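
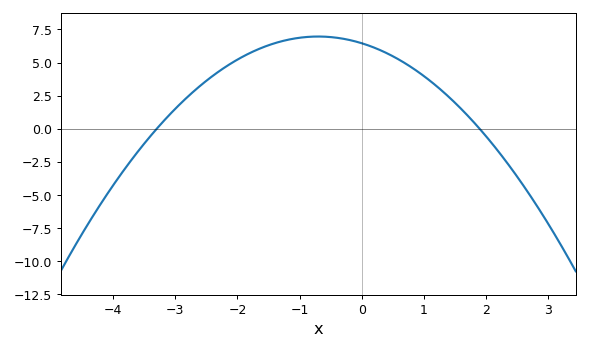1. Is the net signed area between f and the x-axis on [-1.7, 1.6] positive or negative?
positive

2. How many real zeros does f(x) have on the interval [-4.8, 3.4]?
2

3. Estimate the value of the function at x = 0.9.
4.33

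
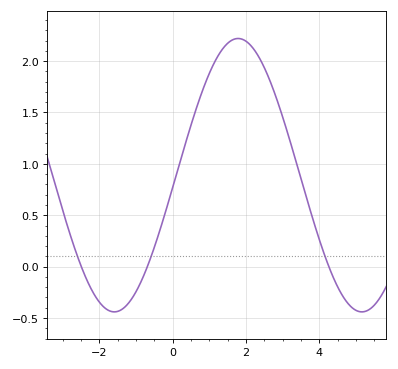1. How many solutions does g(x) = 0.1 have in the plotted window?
3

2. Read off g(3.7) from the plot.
0.615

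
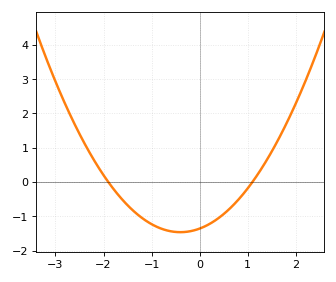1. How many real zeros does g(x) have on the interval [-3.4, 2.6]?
2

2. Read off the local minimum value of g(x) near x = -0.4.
-1.5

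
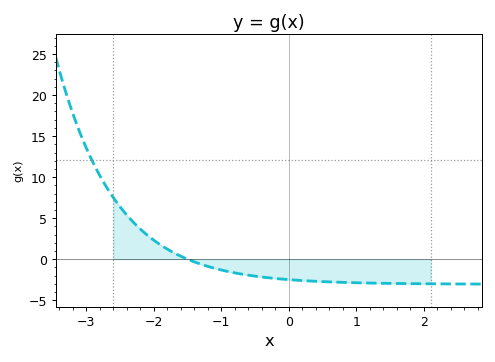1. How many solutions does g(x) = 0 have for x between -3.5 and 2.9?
1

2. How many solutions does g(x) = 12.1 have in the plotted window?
1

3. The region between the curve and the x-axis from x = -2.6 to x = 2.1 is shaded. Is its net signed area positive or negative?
negative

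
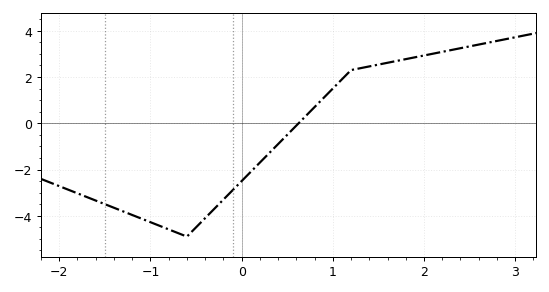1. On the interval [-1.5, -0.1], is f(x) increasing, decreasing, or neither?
neither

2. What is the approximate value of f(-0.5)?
-4.4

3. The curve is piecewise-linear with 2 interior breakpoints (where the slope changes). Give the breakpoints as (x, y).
(-0.6, -4.9); (1.2, 2.3)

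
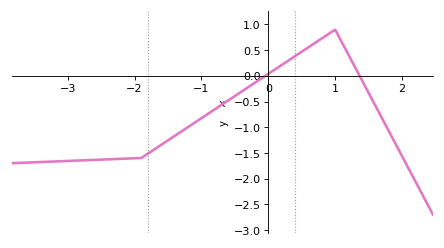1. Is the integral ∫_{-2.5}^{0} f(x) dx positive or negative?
negative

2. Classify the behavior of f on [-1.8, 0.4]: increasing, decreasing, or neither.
increasing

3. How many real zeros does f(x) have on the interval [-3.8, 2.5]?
2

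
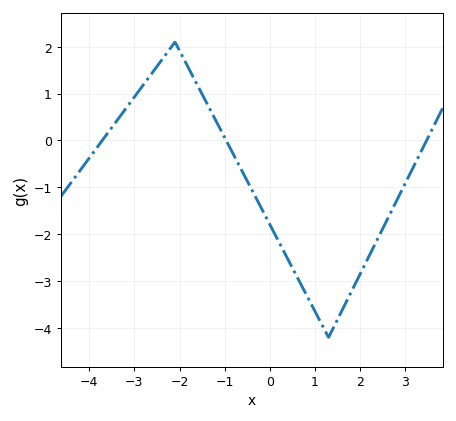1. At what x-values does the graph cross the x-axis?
-3.71, -0.967, 3.47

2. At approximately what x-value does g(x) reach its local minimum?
1.3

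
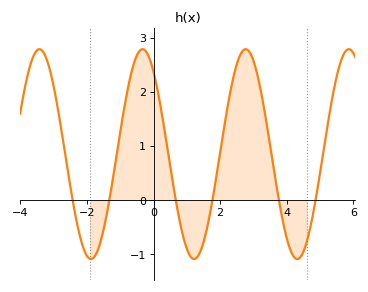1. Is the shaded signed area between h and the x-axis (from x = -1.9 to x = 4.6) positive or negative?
positive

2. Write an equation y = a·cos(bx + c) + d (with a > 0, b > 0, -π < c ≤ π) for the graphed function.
y = 1.94cos(2x + 0.67) + 0.85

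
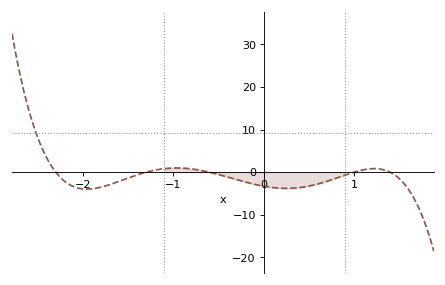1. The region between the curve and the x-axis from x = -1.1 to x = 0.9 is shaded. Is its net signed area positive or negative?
negative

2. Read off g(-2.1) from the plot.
-3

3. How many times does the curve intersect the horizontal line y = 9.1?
1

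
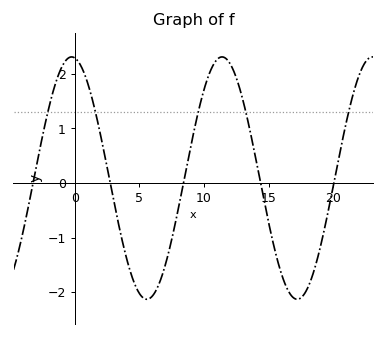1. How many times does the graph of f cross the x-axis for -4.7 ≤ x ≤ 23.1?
5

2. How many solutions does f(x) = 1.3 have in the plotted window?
5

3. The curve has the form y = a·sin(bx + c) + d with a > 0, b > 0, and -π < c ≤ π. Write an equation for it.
y = 2.22sin(0.54x + 1.7) + 0.09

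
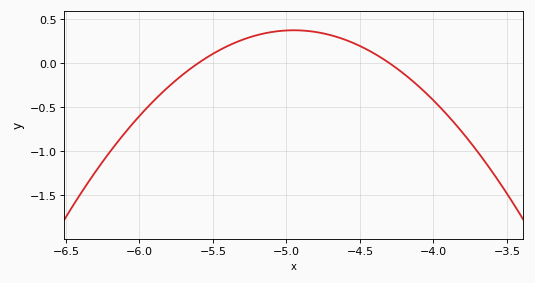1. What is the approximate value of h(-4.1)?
-0.264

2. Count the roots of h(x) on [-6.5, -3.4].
2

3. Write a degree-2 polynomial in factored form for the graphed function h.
y = -0.88(x + 5.6)(x + 4.3)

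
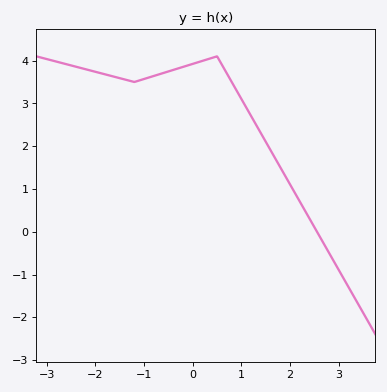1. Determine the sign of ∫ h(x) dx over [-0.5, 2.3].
positive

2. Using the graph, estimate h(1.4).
2.3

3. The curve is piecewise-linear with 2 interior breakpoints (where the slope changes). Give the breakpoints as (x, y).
(-1.2, 3.5); (0.5, 4.1)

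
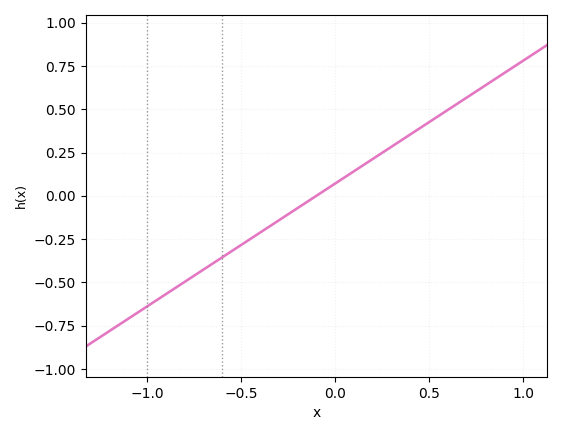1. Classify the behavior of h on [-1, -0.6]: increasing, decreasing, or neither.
increasing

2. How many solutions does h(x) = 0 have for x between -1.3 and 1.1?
1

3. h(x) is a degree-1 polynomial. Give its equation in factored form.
y = 0.71(x + 0.1)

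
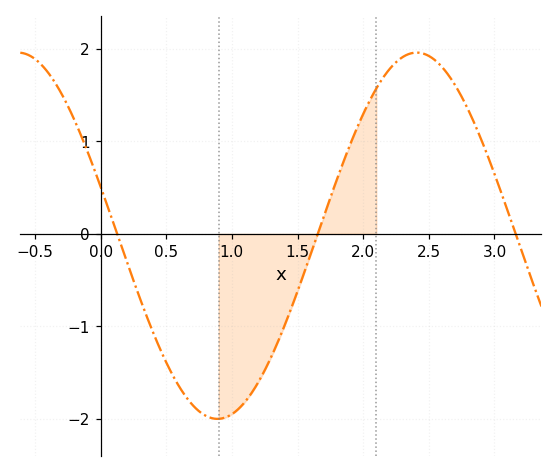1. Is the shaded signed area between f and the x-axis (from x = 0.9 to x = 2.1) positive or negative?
negative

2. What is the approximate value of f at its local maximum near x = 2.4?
2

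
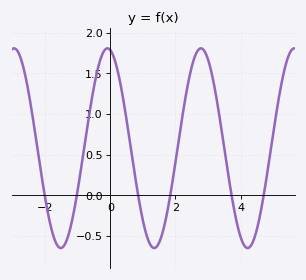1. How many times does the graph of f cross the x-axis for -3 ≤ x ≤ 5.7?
6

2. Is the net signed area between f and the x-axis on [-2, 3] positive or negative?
positive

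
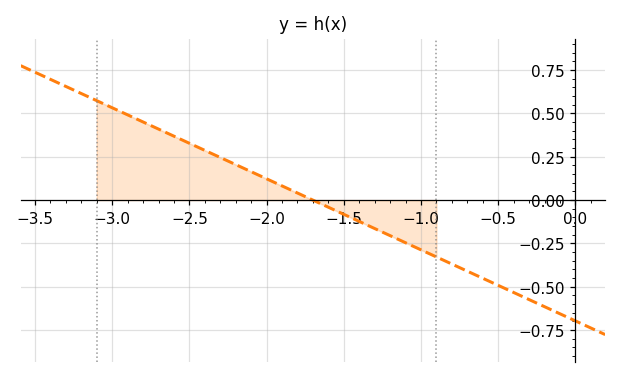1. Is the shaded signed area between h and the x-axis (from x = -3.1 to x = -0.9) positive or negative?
positive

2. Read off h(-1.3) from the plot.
-0.164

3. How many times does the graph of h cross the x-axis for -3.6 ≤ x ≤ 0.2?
1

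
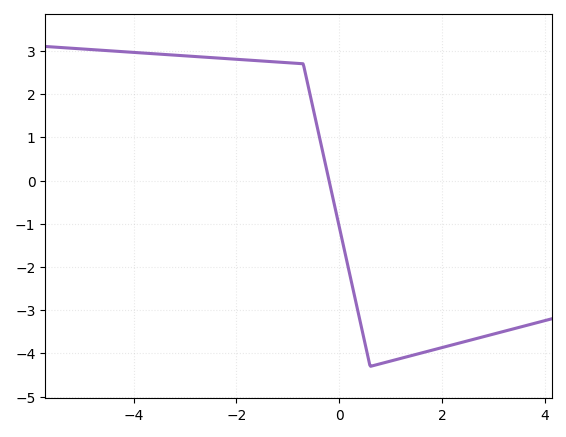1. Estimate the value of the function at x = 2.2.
-3.8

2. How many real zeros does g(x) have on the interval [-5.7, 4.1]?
1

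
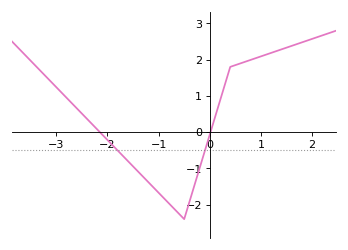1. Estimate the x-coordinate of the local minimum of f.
-0.499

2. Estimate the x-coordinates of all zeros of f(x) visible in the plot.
-2.15, 0.014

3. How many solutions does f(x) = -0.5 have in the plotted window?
2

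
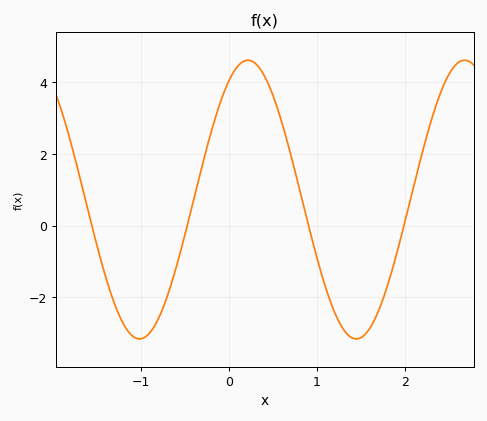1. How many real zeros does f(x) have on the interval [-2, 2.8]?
4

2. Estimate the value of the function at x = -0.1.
3.4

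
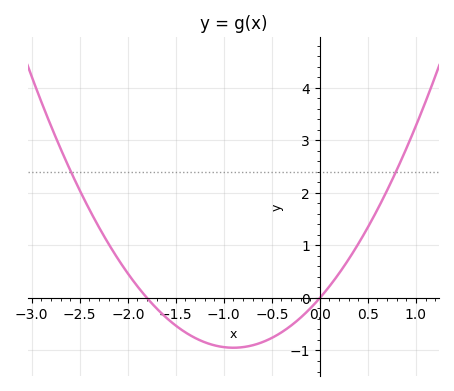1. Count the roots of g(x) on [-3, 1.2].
2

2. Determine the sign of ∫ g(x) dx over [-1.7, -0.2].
negative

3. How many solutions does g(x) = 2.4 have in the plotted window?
2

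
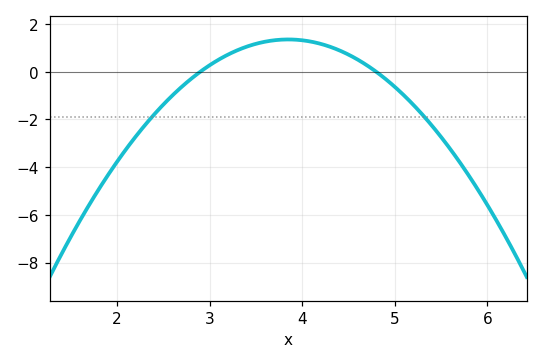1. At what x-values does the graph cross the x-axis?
2.9, 4.8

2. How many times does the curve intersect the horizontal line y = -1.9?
2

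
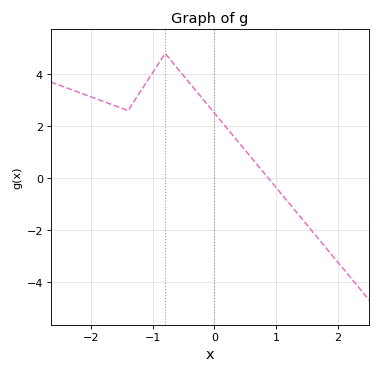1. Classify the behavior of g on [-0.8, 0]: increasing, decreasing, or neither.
decreasing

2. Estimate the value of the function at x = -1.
4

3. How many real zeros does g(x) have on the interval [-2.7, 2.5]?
1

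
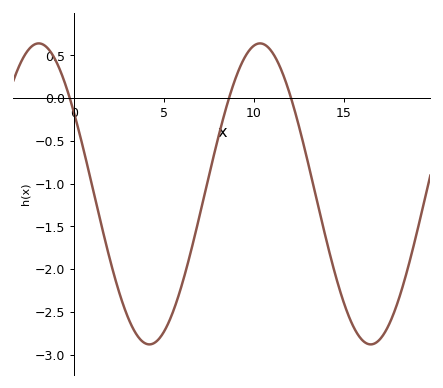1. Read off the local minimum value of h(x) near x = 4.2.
-2.9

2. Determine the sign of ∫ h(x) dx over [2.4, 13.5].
negative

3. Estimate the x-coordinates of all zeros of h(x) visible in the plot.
-0.5, 8.5, 12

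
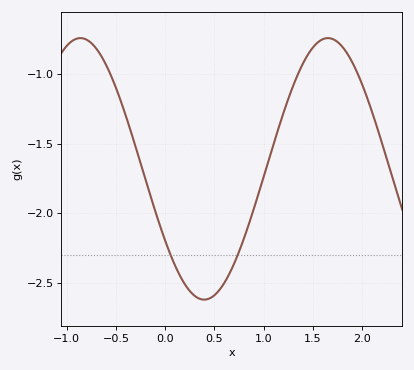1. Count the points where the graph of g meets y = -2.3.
2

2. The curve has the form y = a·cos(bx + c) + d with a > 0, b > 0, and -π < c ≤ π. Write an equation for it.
y = 0.94cos(2.5x + 2.2) - 1.68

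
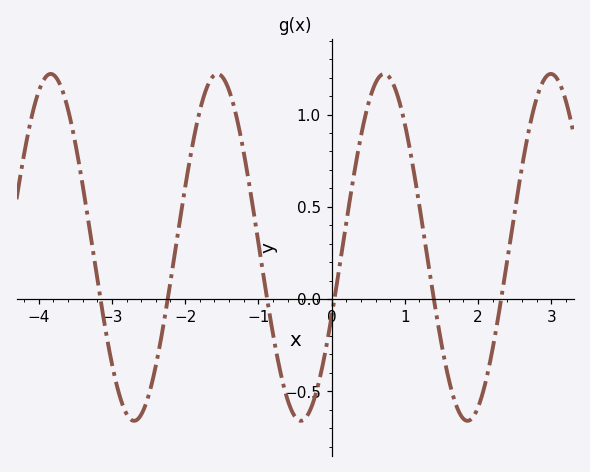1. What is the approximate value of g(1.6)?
-0.435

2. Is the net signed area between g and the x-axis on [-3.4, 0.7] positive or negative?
positive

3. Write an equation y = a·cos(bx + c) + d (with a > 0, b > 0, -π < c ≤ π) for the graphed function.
y = 0.94cos(2.76x - 1.98) + 0.28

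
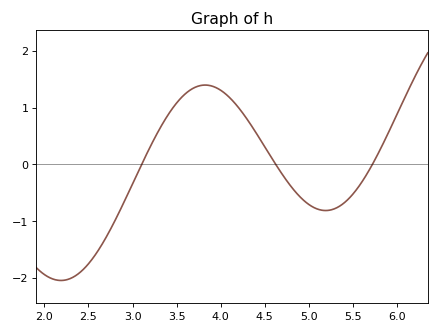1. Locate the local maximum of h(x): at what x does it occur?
3.83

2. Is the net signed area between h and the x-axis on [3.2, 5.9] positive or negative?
positive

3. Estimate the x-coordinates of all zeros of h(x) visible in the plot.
3.1, 4.63, 5.73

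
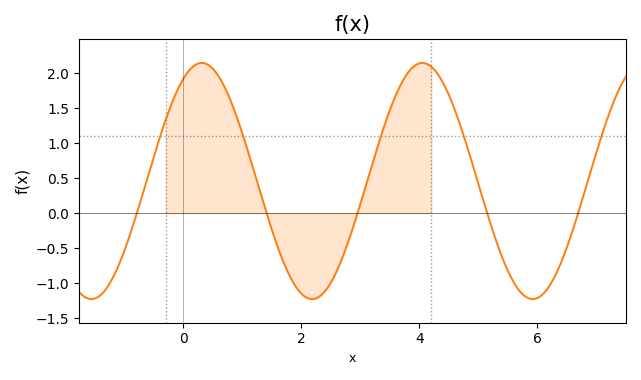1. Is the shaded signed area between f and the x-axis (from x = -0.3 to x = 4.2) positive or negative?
positive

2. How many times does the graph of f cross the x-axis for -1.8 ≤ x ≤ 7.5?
5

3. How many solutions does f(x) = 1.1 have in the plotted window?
5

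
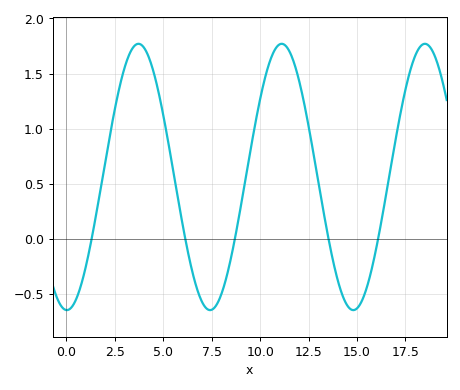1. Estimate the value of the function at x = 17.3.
1.19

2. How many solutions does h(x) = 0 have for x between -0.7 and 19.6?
5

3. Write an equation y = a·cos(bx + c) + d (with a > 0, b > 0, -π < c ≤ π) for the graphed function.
y = 1.21cos(0.85x + 3.12) + 0.56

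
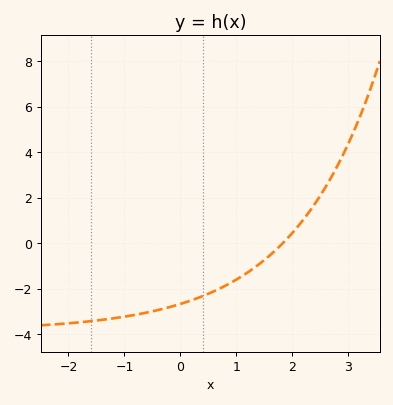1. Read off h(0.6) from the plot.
-2.2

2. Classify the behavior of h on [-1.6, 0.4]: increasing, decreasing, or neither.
increasing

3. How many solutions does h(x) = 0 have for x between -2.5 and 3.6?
1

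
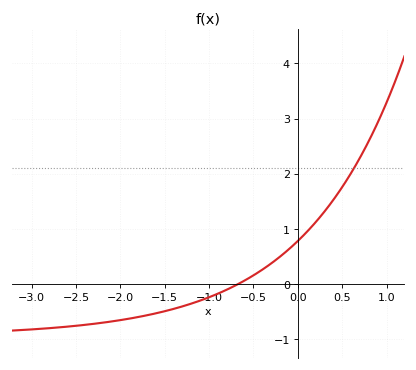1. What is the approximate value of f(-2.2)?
-0.703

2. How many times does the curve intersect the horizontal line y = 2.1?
1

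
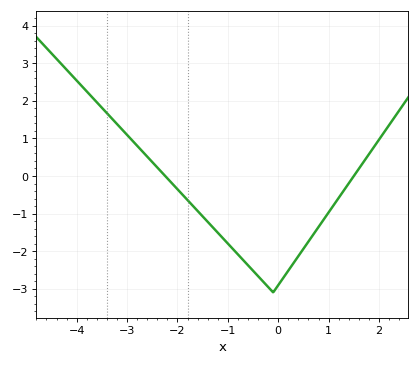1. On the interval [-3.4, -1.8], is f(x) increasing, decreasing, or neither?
decreasing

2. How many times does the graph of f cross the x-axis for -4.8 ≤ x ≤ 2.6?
2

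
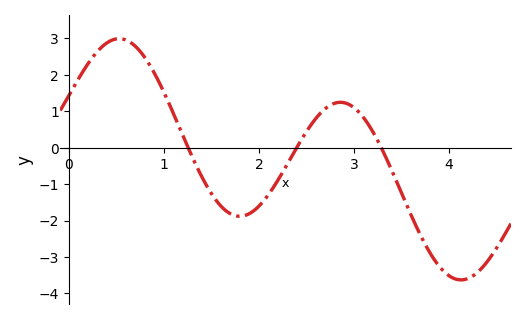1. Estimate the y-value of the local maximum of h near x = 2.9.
1.24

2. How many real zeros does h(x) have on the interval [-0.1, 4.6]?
3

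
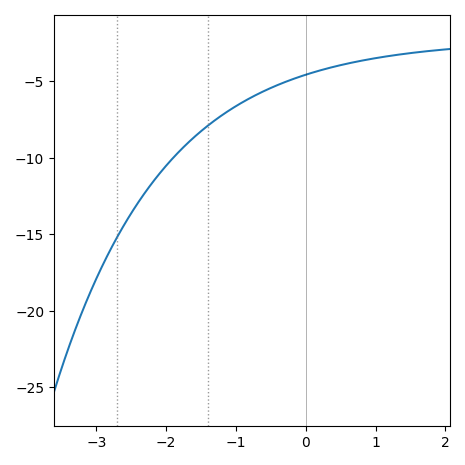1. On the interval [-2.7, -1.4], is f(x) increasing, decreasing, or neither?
increasing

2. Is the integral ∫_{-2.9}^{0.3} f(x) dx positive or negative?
negative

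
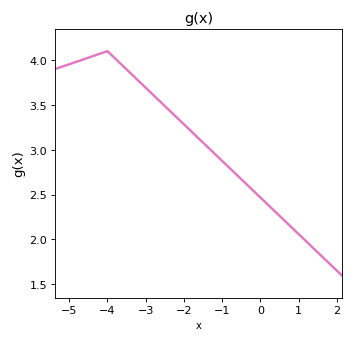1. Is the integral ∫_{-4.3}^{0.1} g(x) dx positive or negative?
positive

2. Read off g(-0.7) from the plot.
2.75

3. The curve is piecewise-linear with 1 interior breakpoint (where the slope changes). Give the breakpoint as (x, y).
(-4, 4.1)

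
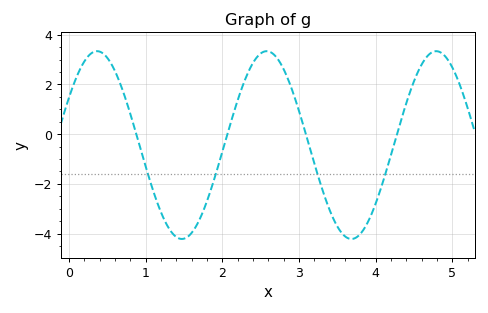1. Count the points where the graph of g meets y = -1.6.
4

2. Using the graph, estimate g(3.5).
-3.71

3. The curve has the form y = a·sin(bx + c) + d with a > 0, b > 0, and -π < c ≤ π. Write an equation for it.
y = 3.78sin(2.84x + 0.532) - 0.44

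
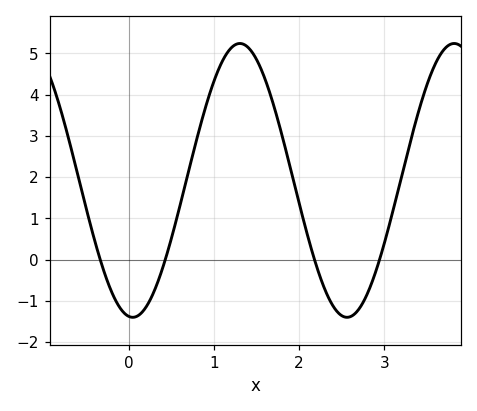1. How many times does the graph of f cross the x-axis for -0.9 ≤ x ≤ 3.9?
4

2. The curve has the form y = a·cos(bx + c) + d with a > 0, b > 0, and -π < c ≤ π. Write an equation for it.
y = 3.32cos(2.5x + 3) + 1.92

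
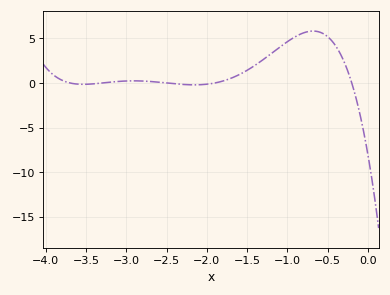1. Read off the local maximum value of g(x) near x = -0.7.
5.82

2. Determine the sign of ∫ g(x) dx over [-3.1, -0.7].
positive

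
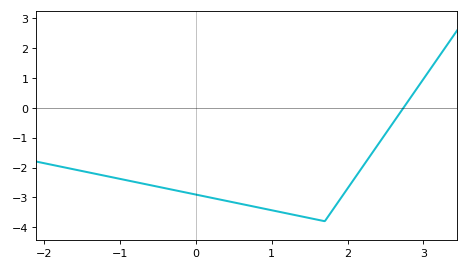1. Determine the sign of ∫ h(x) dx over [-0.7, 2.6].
negative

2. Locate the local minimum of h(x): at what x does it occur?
1.7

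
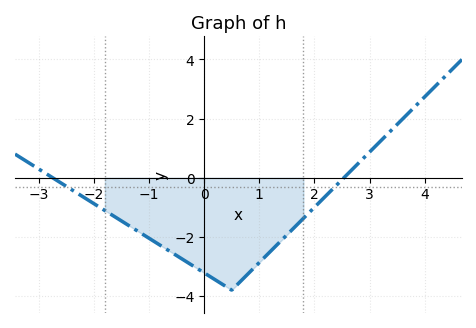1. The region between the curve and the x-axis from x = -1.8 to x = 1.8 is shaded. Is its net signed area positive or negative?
negative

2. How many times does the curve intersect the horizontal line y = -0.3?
2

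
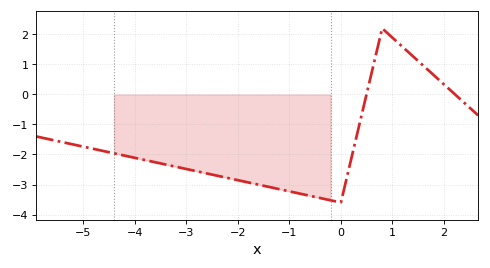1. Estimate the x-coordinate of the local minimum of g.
-0.002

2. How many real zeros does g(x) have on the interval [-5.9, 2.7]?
2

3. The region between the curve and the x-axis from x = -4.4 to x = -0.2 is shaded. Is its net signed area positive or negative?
negative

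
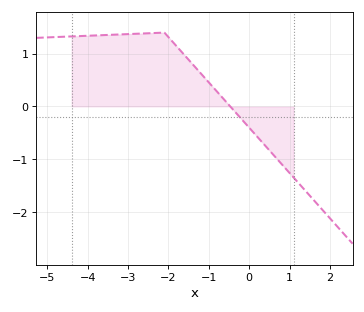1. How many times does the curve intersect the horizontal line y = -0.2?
1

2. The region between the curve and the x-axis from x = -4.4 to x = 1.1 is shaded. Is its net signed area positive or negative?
positive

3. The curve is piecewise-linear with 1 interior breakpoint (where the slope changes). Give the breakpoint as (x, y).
(-2.1, 1.4)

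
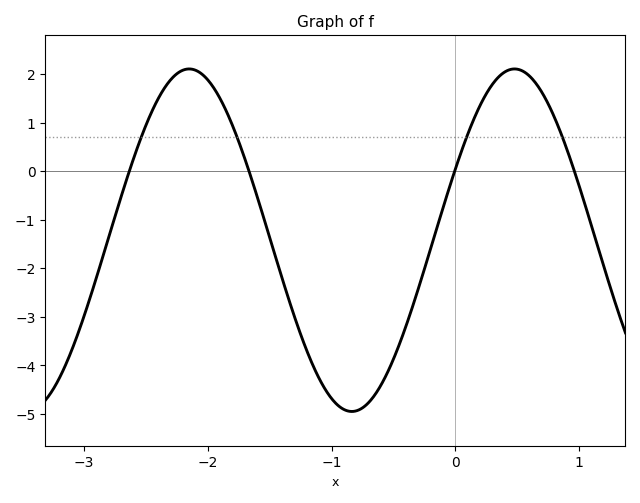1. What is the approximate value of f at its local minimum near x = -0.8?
-4.95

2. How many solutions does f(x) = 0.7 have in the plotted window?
4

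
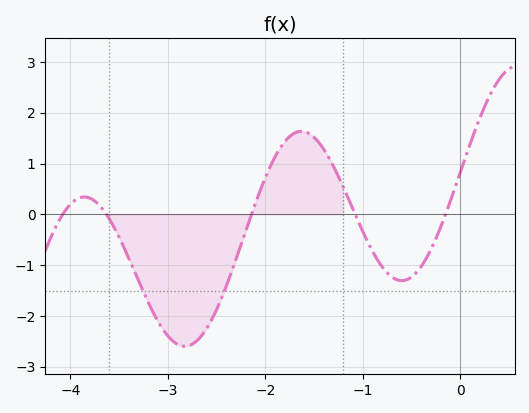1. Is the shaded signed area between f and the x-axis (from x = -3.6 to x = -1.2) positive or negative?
negative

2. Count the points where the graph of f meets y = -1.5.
2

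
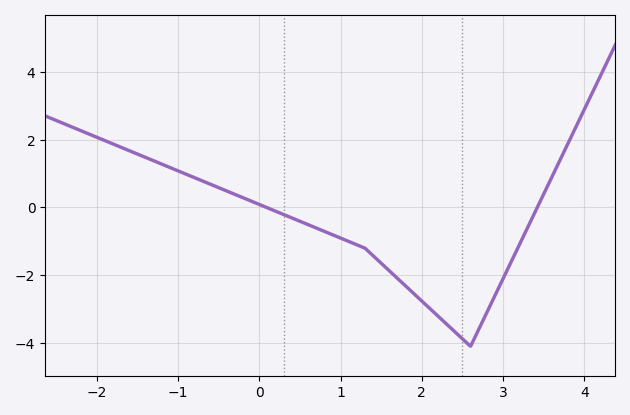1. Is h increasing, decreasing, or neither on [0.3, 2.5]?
decreasing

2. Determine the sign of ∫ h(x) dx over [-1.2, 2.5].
negative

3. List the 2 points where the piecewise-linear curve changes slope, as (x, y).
(1.3, -1.2); (2.6, -4.1)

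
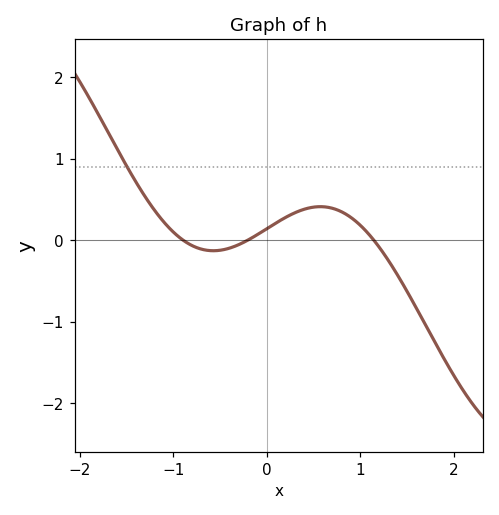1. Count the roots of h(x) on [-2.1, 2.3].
3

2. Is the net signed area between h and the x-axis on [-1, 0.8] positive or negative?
positive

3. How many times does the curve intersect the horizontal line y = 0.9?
1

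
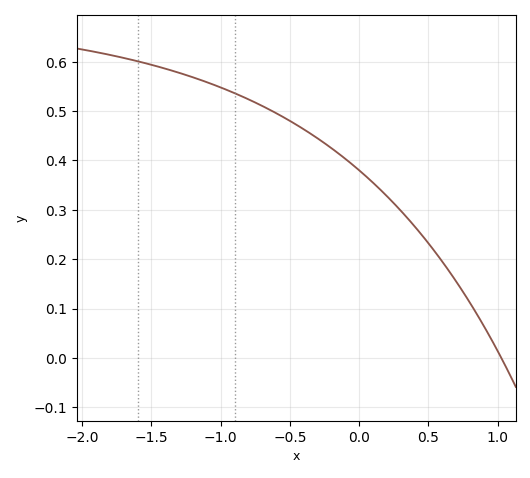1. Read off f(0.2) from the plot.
0.328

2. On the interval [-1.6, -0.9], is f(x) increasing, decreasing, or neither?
decreasing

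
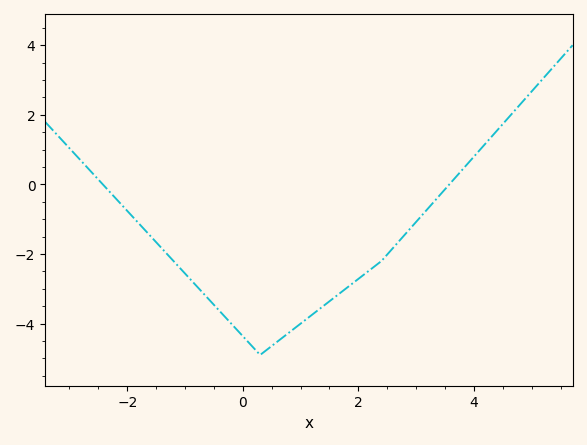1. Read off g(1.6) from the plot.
-3.23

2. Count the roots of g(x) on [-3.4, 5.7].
2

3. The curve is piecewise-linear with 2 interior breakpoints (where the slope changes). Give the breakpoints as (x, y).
(0.3, -4.9); (2.4, -2.2)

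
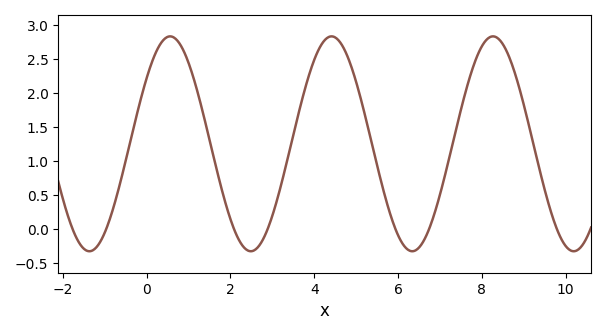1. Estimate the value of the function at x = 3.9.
2.3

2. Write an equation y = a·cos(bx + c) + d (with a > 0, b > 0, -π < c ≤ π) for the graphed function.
y = 1.58cos(1.6x - 0.91) + 1.26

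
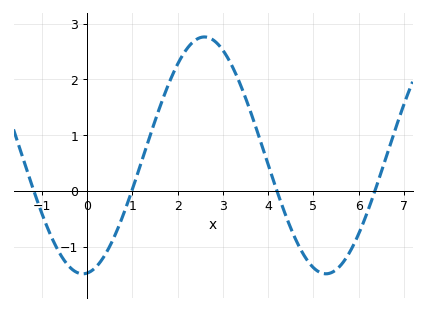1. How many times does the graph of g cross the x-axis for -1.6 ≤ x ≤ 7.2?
4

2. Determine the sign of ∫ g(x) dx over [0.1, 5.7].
positive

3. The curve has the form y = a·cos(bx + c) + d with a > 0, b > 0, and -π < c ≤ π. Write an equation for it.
y = 2.12cos(1.17x - 3.03) + 0.64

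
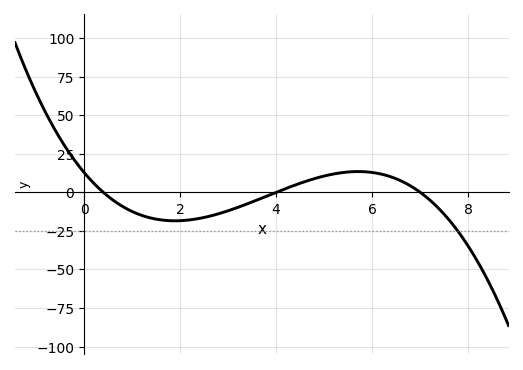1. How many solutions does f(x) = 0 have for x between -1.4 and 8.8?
3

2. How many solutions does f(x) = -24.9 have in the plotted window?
1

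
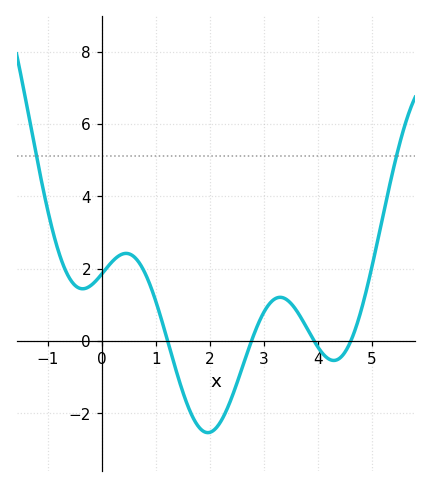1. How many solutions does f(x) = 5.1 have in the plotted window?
2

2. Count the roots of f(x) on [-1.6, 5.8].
4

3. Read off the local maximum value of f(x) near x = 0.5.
2.42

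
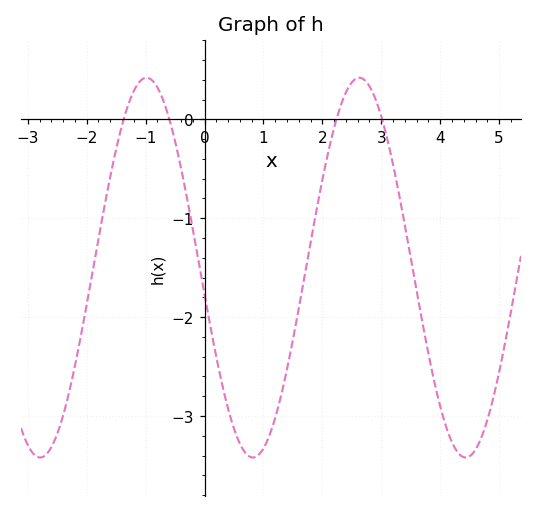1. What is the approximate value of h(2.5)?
0.373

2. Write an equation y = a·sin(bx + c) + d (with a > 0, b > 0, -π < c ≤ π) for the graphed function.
y = 1.92sin(1.74x - 3) - 1.5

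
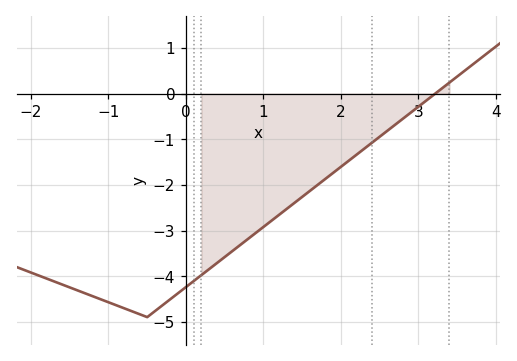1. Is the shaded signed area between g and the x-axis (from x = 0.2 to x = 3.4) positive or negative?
negative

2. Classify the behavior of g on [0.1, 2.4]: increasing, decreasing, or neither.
increasing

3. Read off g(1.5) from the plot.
-2.3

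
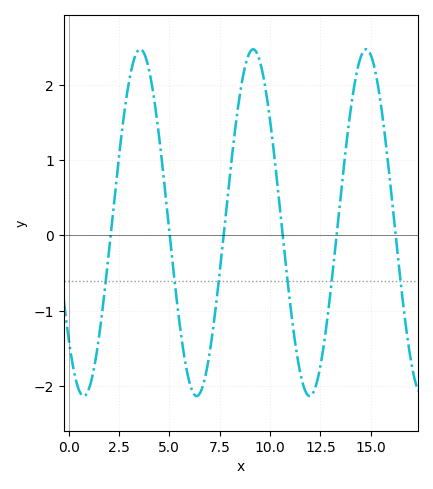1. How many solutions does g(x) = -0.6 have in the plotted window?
6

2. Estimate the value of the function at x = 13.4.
0.241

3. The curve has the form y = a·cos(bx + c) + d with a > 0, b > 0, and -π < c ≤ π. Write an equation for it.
y = 2.3cos(1.12x + 2.3) + 0.17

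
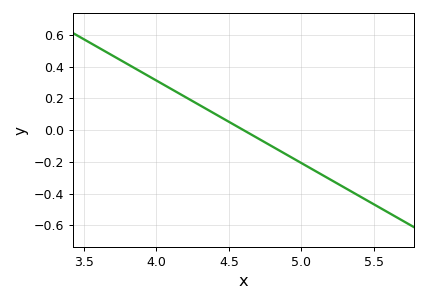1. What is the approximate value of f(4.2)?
0.2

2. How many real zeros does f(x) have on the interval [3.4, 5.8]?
1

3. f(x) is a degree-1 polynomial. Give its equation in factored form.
y = -0.52(x - 4.6)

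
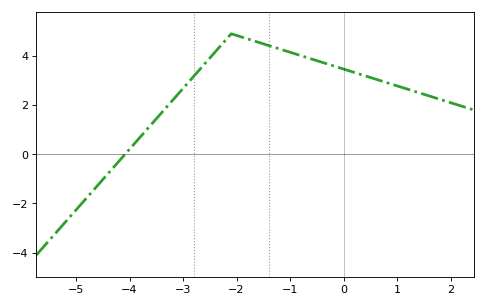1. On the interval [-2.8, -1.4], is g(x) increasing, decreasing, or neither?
neither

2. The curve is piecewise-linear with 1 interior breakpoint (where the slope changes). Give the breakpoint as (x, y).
(-2.1, 4.9)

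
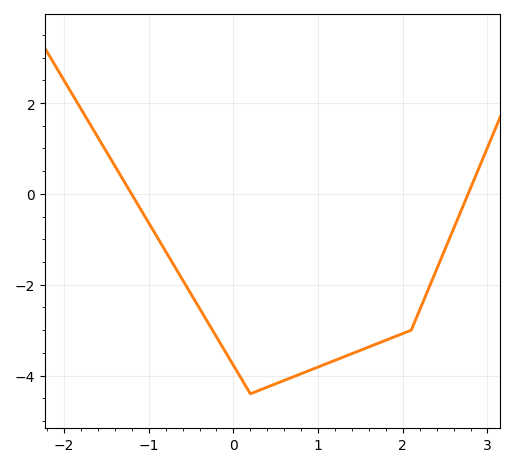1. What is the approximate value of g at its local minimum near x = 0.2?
-4.4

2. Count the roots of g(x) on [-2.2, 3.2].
2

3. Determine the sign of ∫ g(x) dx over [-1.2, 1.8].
negative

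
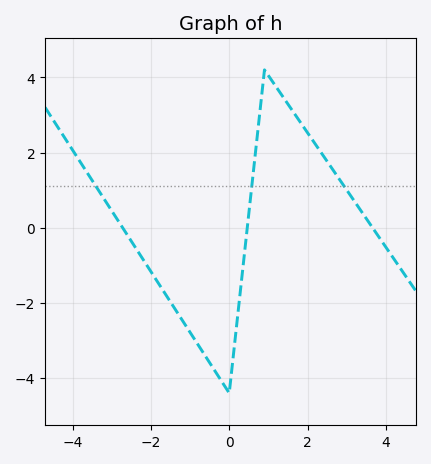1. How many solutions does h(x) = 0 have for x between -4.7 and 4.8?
3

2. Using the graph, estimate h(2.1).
2.37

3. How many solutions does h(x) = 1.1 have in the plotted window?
3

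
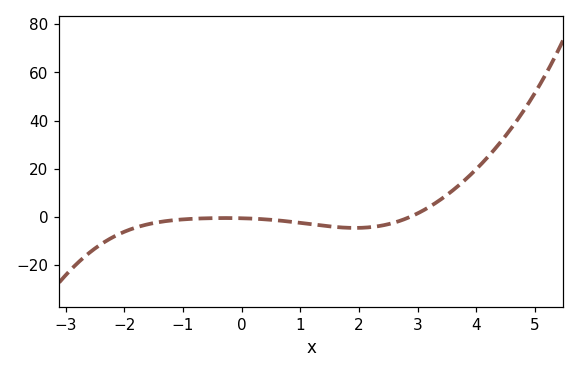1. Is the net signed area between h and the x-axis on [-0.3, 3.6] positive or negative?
negative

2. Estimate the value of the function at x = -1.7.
-4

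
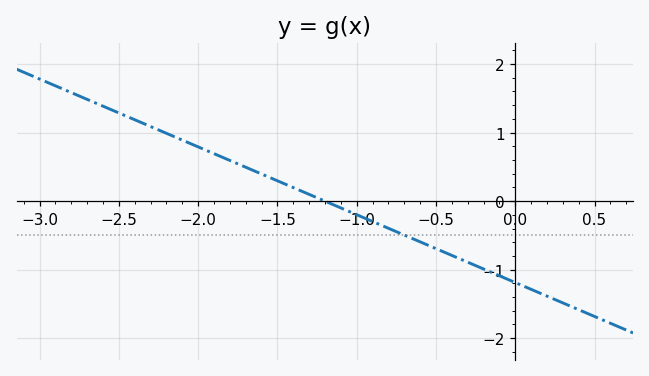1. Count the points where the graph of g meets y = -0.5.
1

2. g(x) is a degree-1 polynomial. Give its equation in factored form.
y = -0.99(x + 1.2)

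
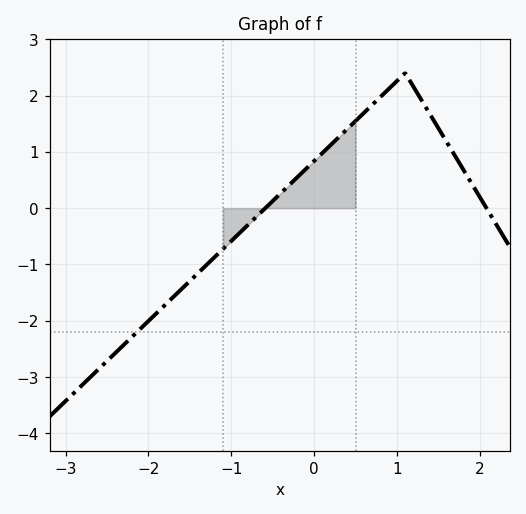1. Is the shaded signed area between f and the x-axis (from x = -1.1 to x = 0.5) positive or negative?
positive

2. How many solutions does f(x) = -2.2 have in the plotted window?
1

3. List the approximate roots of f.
-0.589, 2.08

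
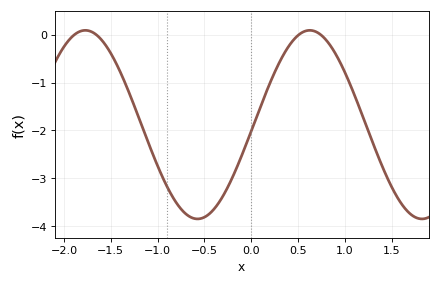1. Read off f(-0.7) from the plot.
-3.7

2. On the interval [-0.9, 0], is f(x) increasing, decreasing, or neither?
neither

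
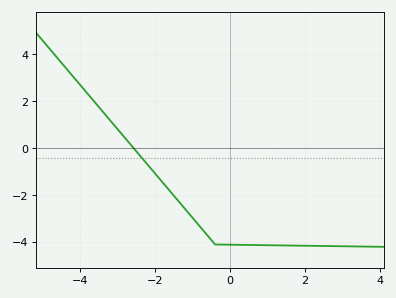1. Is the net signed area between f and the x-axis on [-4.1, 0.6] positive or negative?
negative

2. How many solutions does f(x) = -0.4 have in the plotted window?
1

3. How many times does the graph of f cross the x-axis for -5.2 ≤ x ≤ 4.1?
1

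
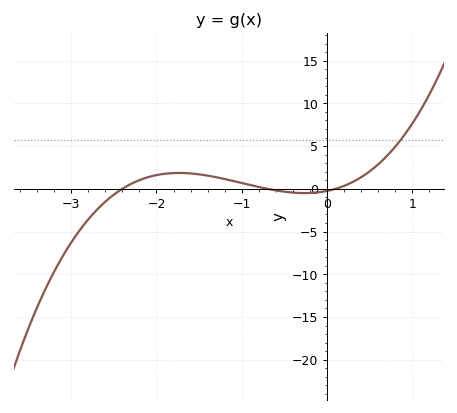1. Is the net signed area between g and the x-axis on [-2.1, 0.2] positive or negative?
positive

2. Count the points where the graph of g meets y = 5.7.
1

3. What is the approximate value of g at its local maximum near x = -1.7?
1.86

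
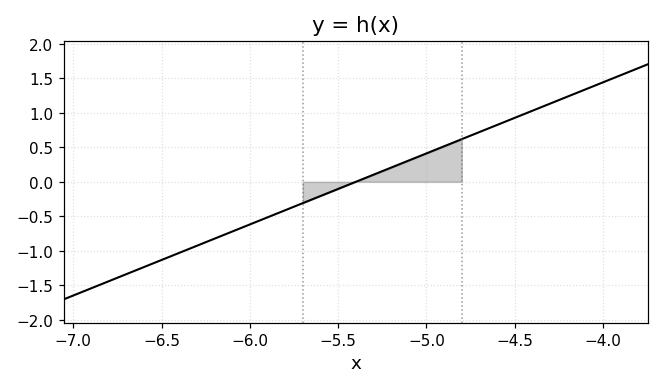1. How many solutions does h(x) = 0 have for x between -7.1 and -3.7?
1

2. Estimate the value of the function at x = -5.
0.412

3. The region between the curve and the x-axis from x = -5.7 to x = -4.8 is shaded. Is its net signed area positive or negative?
positive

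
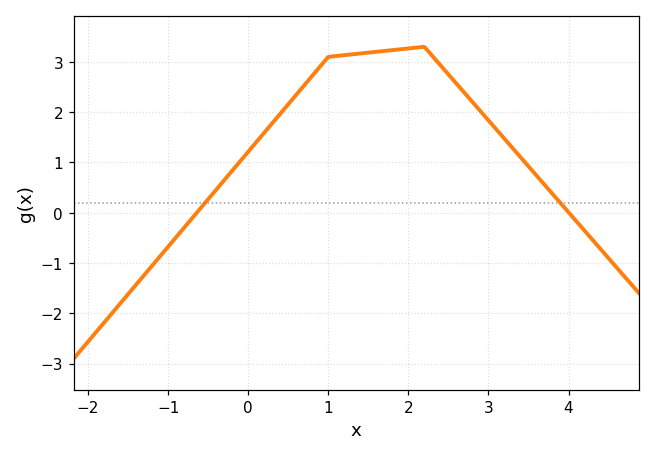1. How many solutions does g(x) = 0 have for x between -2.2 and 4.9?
2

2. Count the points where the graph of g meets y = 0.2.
2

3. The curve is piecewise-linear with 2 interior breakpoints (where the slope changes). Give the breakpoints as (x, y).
(1, 3.1); (2.2, 3.3)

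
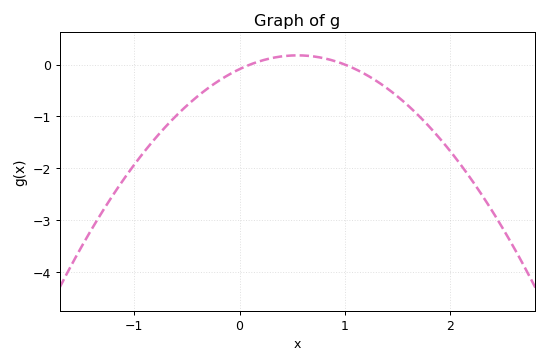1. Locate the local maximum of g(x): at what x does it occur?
0.55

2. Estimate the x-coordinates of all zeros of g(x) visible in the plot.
0.1, 1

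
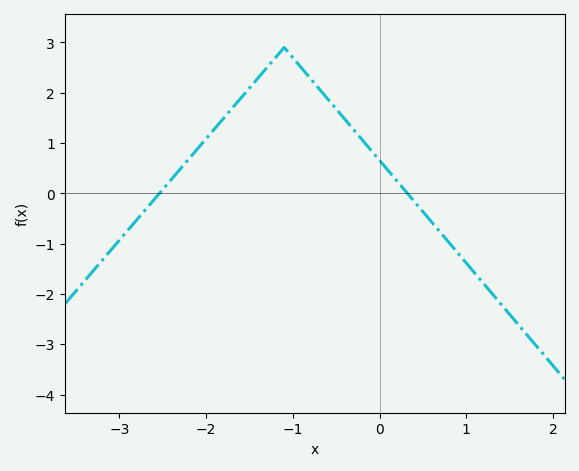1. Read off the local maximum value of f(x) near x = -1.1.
2.9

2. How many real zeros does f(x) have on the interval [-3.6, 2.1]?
2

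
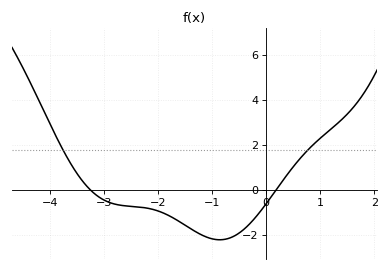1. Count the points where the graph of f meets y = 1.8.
2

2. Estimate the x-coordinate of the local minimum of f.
-0.9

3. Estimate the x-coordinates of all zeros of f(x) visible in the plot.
-3.3, 0.2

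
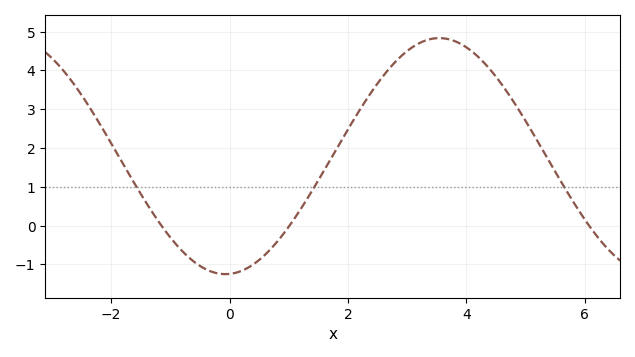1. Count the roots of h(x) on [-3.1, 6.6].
3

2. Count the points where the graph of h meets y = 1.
3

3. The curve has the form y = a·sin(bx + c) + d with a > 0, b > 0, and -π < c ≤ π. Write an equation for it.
y = 3.04sin(0.87x - 1.5) + 1.79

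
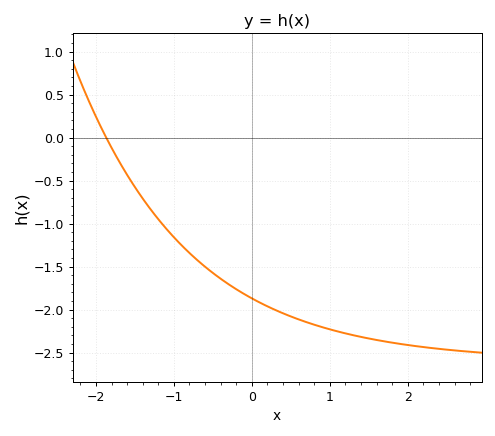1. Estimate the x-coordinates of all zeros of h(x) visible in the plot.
-1.87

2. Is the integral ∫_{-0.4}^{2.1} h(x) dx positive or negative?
negative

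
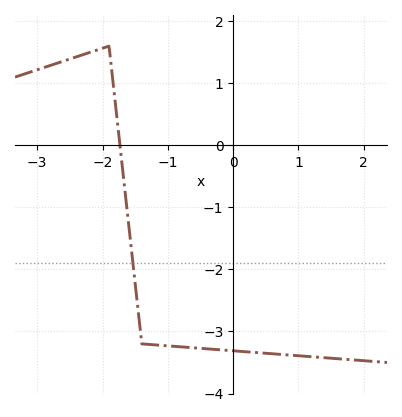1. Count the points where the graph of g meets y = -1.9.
1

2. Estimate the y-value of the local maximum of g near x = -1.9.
1.6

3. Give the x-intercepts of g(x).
-1.73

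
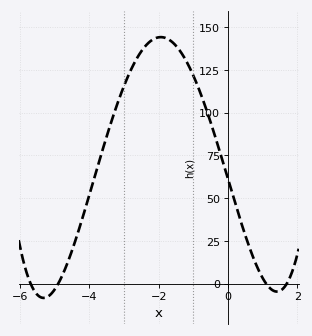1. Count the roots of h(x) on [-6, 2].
4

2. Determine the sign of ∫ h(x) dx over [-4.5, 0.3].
positive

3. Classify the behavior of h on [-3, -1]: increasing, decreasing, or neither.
neither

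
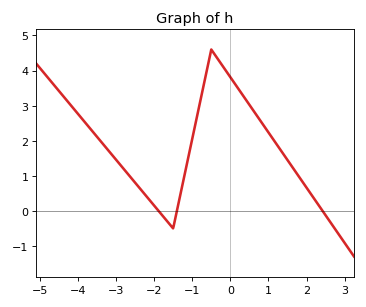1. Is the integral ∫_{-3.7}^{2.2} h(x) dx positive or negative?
positive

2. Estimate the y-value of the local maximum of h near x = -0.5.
4.6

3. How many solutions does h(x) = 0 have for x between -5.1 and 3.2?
3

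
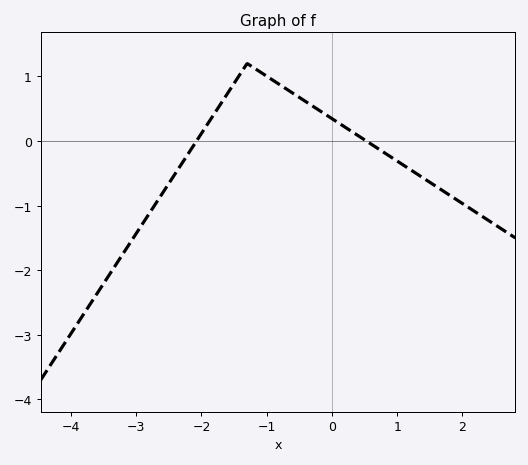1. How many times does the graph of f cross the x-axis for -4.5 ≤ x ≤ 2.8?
2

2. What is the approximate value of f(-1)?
1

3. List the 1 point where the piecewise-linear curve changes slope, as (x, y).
(-1.3, 1.2)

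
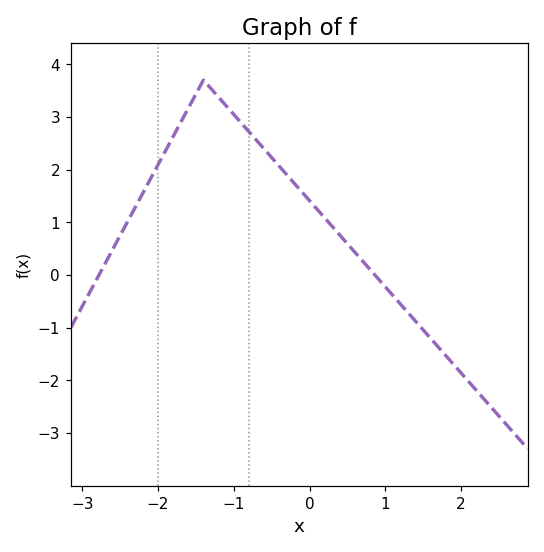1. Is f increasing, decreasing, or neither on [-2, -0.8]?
neither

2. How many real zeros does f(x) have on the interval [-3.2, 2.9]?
2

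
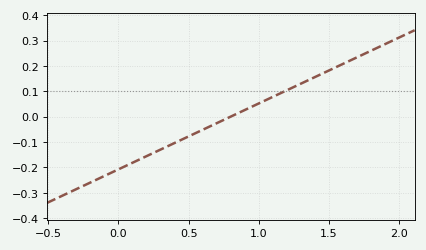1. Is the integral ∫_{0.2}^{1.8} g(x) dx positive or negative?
positive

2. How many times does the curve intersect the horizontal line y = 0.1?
1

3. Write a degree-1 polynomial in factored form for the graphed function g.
y = 0.26(x - 0.8)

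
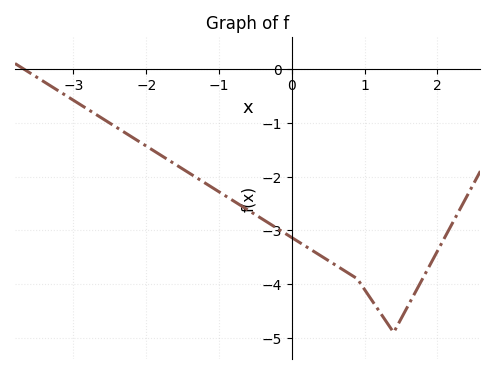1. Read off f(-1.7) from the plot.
-1.7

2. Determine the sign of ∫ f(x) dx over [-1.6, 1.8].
negative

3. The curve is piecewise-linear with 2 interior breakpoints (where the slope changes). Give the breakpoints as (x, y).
(0.9, -3.9); (1.4, -4.9)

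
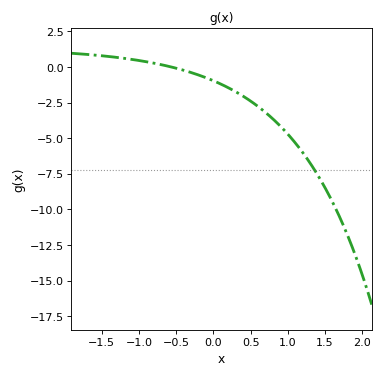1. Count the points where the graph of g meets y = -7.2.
1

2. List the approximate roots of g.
-0.56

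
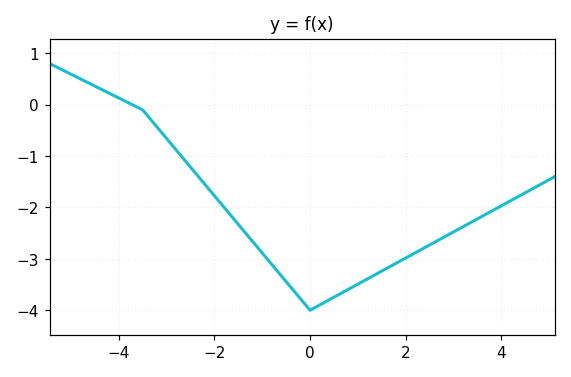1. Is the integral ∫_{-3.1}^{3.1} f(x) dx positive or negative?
negative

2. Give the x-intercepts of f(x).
-3.8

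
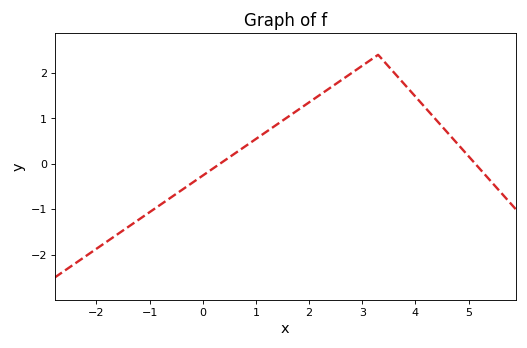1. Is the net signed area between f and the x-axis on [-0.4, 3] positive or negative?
positive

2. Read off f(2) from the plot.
1.4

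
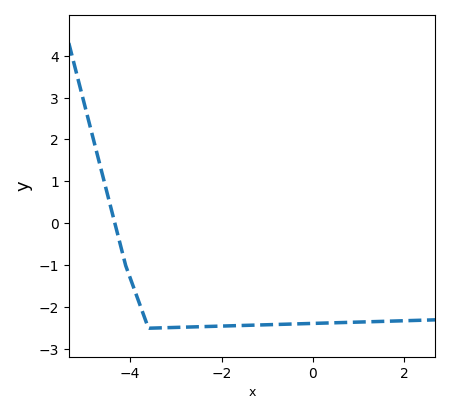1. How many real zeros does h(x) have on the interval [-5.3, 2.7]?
1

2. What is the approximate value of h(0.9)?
-2.4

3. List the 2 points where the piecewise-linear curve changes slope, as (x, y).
(-4.1, -1); (-3.6, -2.5)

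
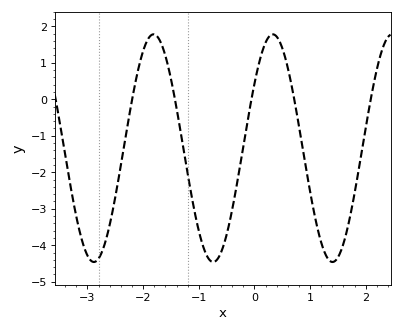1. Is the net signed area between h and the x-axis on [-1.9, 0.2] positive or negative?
negative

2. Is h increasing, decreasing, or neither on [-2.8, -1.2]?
neither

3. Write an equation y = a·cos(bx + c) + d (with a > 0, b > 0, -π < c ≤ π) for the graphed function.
y = 3.12cos(2.9x - 0.97) - 1.34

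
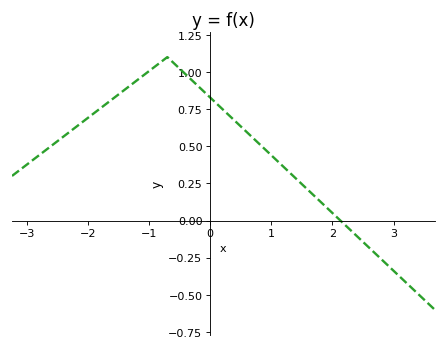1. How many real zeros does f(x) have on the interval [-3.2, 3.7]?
1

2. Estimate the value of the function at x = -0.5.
1.02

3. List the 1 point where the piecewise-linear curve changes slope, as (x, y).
(-0.7, 1.1)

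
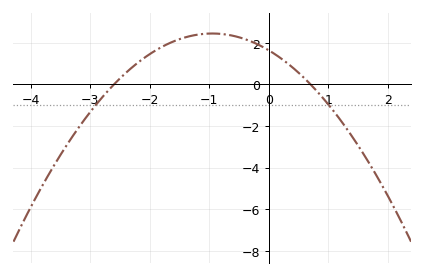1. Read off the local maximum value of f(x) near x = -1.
2.45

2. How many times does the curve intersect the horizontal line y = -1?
2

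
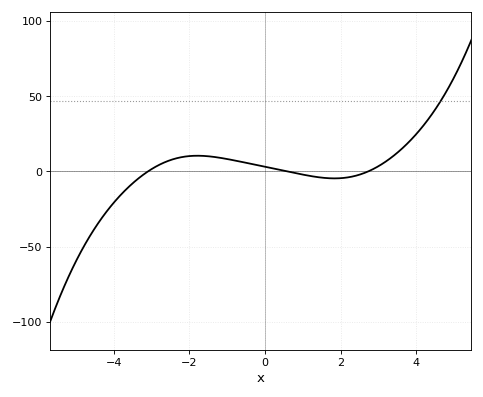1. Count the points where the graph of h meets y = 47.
1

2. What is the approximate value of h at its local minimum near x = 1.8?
-4.65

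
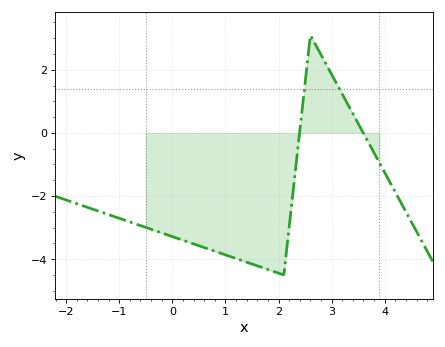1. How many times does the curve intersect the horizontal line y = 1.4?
2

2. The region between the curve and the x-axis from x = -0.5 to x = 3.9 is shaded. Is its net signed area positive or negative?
negative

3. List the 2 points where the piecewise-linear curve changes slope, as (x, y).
(2.1, -4.5); (2.6, 3.1)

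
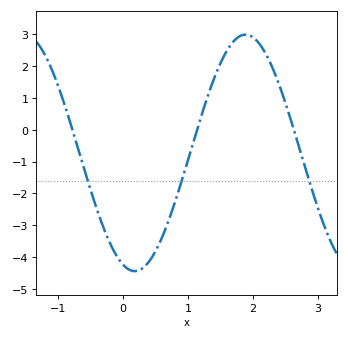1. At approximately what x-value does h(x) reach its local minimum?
0.2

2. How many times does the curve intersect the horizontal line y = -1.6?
3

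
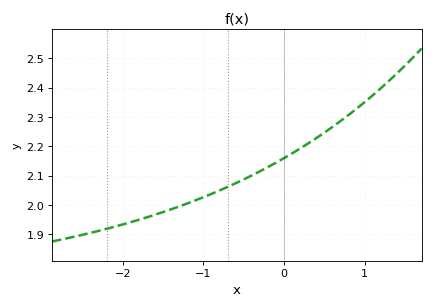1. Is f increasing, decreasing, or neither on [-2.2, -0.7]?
increasing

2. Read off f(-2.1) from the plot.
1.93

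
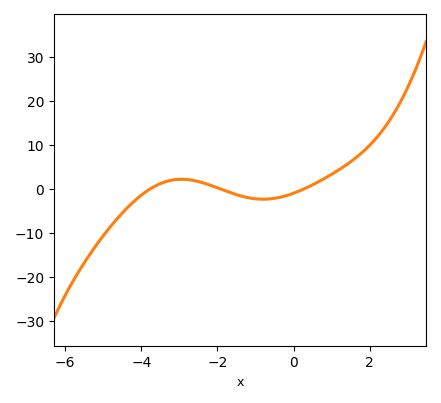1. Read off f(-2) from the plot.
0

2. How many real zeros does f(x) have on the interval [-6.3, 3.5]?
3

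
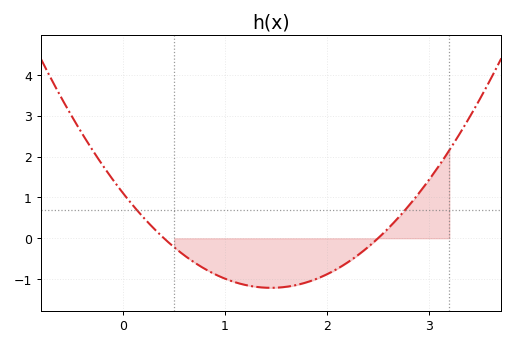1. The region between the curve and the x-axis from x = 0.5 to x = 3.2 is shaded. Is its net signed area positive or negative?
negative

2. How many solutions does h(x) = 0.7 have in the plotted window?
2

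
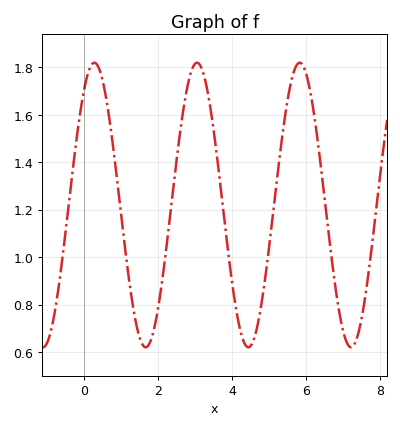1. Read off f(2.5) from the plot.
1.41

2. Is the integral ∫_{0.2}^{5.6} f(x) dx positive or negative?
positive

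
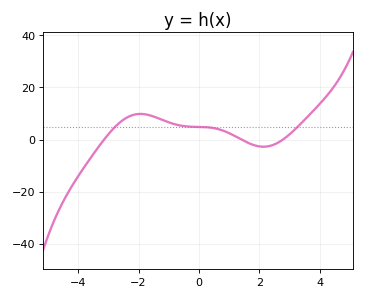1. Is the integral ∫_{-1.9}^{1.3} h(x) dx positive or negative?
positive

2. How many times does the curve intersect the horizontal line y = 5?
3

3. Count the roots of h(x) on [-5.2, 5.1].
3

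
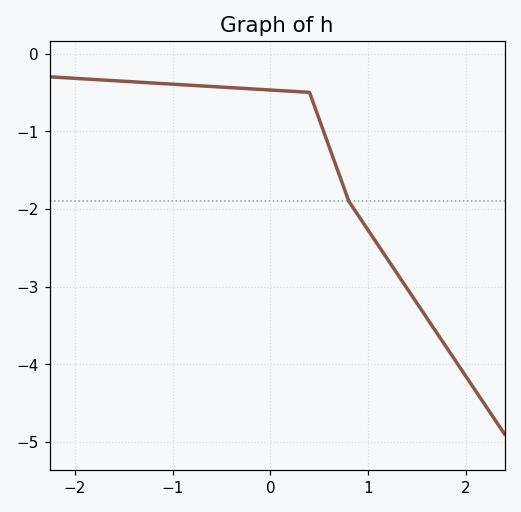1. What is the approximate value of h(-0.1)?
-0.5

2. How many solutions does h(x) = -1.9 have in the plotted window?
1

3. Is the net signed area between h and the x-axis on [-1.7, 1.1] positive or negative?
negative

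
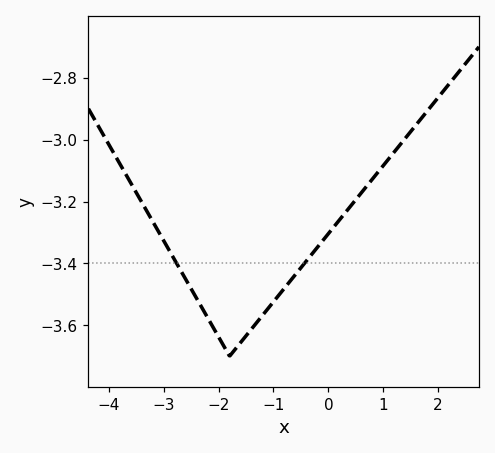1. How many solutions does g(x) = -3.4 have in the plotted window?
2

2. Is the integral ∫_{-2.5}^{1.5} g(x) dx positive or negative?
negative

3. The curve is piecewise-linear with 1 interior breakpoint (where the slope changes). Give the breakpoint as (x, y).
(-1.8, -3.7)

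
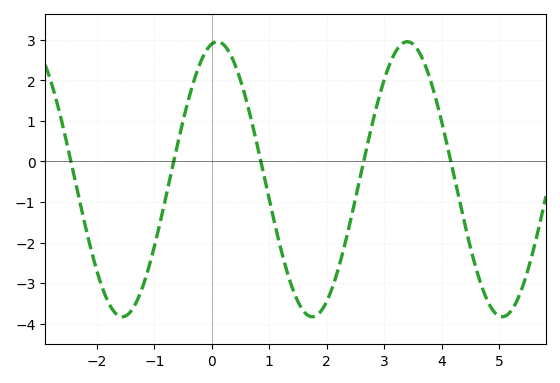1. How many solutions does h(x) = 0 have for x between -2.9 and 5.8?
5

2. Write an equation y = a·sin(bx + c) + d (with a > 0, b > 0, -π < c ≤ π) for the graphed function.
y = 3.39sin(1.9x + 1.4) - 0.44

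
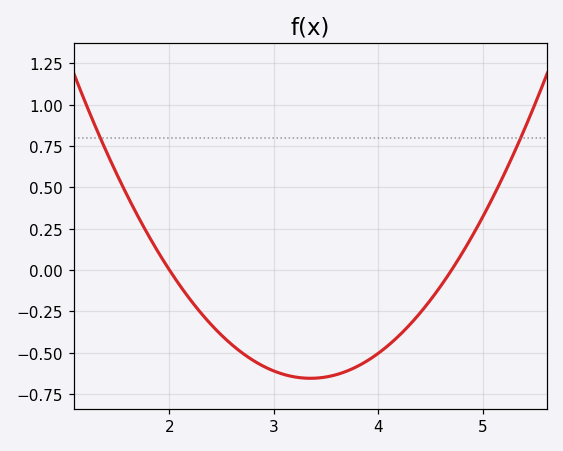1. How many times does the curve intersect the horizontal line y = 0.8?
2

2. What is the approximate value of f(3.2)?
-0.65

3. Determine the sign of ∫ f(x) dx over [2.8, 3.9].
negative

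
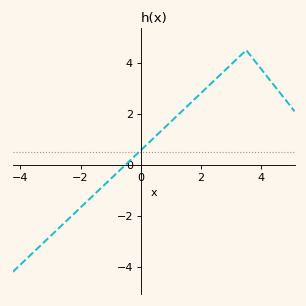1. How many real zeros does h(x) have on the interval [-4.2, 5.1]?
1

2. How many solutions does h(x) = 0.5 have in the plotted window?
1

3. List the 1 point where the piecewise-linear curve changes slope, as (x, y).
(3.5, 4.5)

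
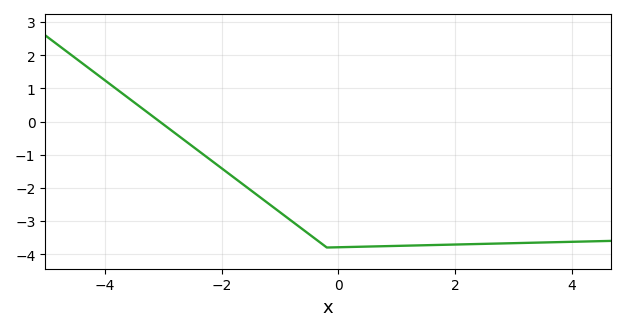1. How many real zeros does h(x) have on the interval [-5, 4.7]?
1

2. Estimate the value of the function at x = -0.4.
-3.5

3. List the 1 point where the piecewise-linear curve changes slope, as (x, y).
(-0.2, -3.8)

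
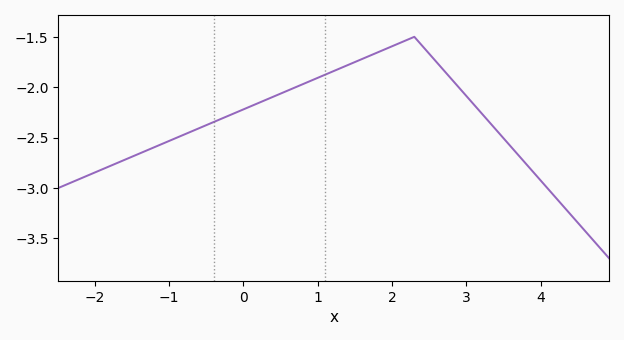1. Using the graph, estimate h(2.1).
-1.55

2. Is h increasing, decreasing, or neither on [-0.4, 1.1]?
increasing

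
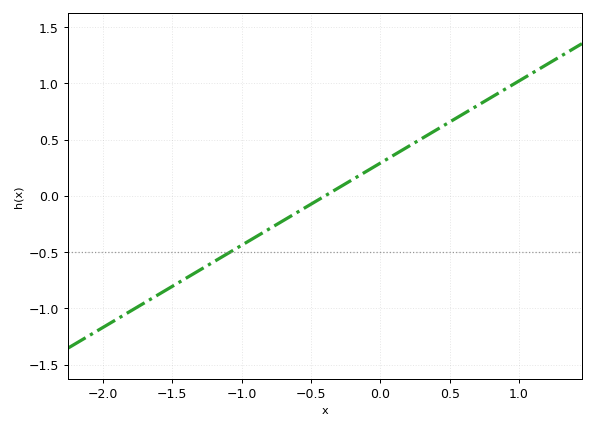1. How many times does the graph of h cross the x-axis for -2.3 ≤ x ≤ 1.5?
1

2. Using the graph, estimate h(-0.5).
-0.05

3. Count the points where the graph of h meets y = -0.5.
1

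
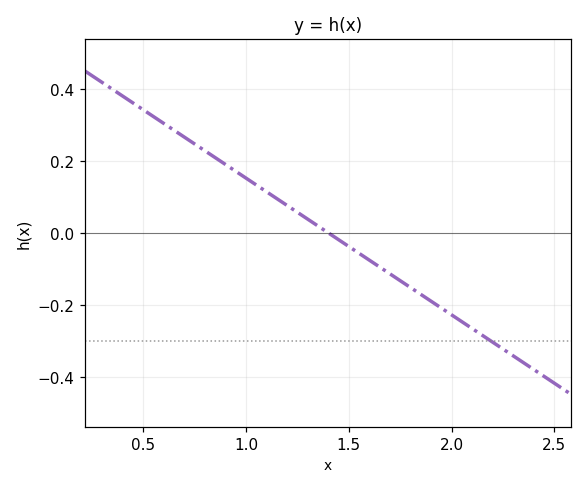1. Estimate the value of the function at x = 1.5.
-0.038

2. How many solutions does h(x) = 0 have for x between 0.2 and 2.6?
1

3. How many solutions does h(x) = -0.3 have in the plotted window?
1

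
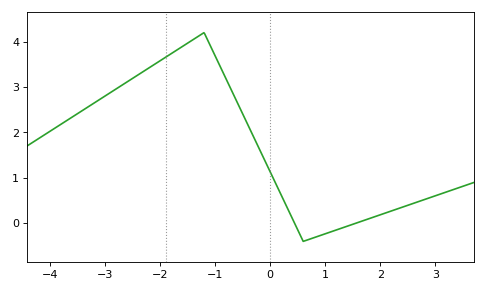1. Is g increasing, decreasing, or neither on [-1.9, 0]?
neither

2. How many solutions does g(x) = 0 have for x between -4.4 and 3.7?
2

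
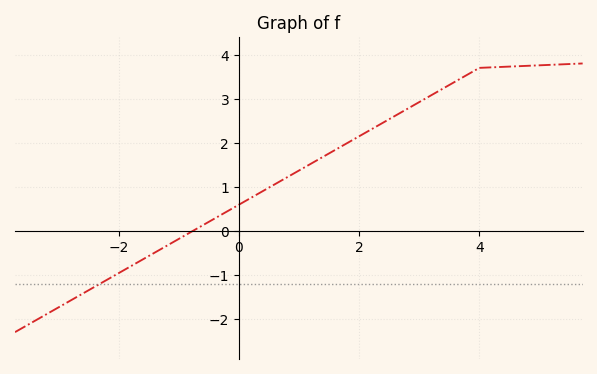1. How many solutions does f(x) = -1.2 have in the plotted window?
1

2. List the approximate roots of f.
-0.766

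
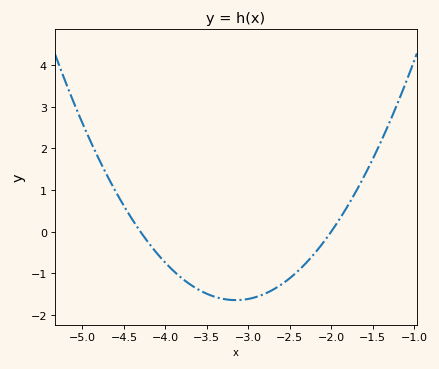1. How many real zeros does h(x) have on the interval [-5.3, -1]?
2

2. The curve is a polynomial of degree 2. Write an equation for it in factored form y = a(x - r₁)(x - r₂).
y = 1.24(x + 4.3)(x + 2)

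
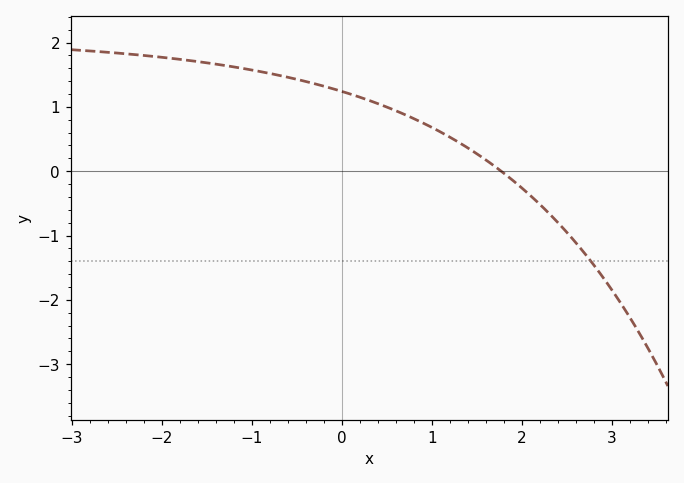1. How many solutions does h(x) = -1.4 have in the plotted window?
1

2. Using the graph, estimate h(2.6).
-1.1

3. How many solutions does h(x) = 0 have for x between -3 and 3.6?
1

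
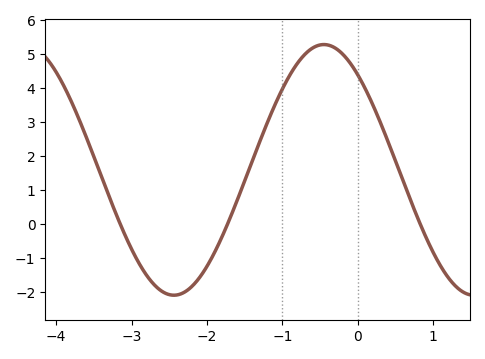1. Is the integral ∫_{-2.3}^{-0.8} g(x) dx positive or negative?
positive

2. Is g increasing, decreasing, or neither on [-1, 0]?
neither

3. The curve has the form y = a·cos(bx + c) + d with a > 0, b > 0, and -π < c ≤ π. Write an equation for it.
y = 3.68cos(1.58x + 0.712) + 1.6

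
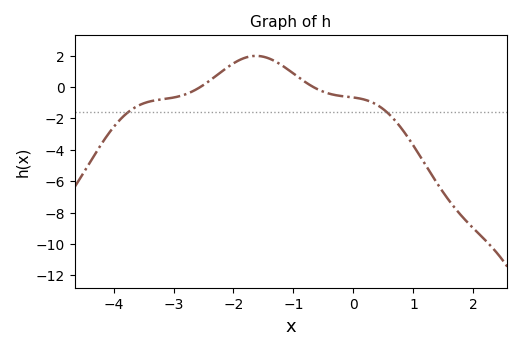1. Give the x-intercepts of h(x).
-2.6, -0.7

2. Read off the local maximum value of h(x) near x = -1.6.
2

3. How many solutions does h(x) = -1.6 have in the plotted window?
2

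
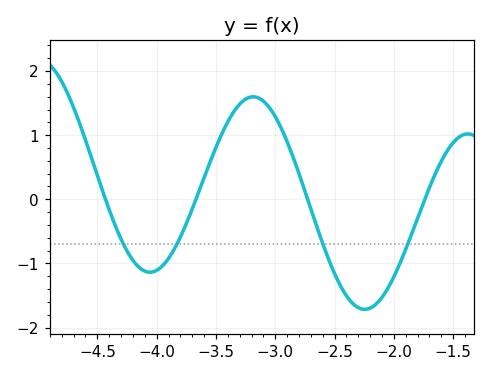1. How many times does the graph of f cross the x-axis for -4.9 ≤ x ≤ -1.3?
4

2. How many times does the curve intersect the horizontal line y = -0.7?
4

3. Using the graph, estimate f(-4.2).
-0.952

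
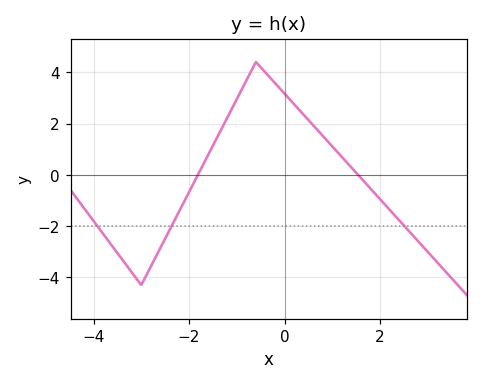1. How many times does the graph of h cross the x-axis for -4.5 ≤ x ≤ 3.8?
2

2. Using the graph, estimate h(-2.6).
-2.8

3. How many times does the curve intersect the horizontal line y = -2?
3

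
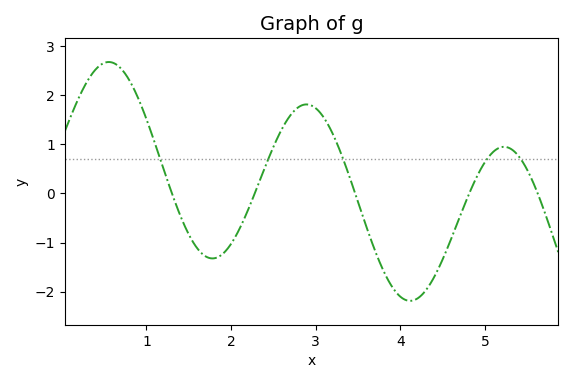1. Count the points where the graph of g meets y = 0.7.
5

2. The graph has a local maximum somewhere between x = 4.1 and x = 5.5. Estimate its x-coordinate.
5.23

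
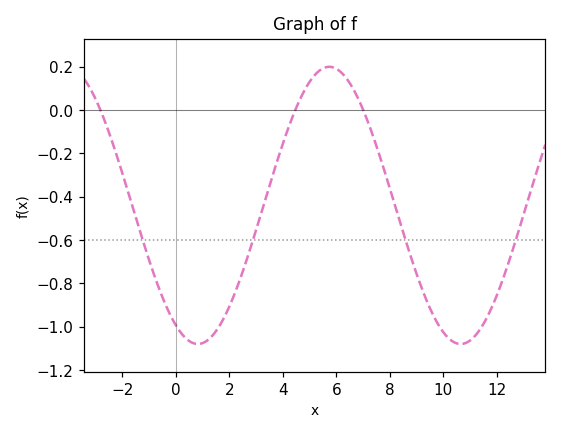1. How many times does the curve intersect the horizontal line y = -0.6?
4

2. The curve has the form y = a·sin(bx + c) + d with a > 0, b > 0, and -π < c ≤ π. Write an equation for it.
y = 0.64sin(0.64x - 2.1) - 0.44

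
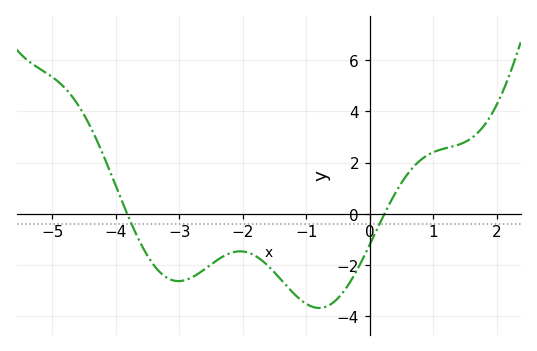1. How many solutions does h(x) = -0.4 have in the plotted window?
2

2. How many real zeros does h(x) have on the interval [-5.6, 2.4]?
2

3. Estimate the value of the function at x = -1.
-3.51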